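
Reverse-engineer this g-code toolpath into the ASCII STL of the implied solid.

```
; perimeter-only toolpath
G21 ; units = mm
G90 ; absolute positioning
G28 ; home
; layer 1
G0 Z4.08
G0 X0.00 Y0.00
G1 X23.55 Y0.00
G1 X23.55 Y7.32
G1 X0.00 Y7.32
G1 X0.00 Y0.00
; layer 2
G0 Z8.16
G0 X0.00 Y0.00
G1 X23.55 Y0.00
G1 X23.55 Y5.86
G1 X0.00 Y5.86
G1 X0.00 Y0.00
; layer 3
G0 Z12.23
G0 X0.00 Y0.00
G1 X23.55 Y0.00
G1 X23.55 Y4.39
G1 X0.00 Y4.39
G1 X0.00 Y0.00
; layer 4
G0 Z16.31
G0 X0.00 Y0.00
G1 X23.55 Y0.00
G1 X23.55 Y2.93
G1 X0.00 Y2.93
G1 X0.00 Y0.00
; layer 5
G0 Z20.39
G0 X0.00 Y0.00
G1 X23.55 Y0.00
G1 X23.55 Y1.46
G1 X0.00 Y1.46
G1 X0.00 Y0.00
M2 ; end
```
solid part
  facet normal 0.0000 0.0000 -1.0000
    outer loop
      vertex 23.55 8.79 0.00
      vertex 23.55 0.00 0.00
      vertex 0.00 0.00 0.00
    endloop
  endfacet
  facet normal 0.0000 0.0000 -1.0000
    outer loop
      vertex 0.00 8.79 0.00
      vertex 23.55 8.79 0.00
      vertex 0.00 0.00 0.00
    endloop
  endfacet
  facet normal 0.0000 -1.0000 0.0000
    outer loop
      vertex 0.00 0.00 0.00
      vertex 23.55 0.00 0.00
      vertex 23.55 0.00 24.47
    endloop
  endfacet
  facet normal 0.0000 -1.0000 0.0000
    outer loop
      vertex 0.00 0.00 0.00
      vertex 23.55 0.00 24.47
      vertex 0.00 0.00 24.47
    endloop
  endfacet
  facet normal 0.0000 0.9411 0.3381
    outer loop
      vertex 0.00 0.00 24.47
      vertex 23.55 0.00 24.47
      vertex 23.55 8.79 0.00
    endloop
  endfacet
  facet normal 0.0000 0.9411 0.3381
    outer loop
      vertex 0.00 0.00 24.47
      vertex 23.55 8.79 0.00
      vertex 0.00 8.79 0.00
    endloop
  endfacet
  facet normal -1.0000 0.0000 0.0000
    outer loop
      vertex 0.00 0.00 24.47
      vertex 0.00 8.79 0.00
      vertex 0.00 0.00 0.00
    endloop
  endfacet
  facet normal 1.0000 0.0000 0.0000
    outer loop
      vertex 23.55 0.00 0.00
      vertex 23.55 8.79 0.00
      vertex 23.55 0.00 24.47
    endloop
  endfacet
endsolid part

The G0 Z moves step by Δz≈4.08 mm. The G1 loops shrink linearly with z, so the solid tapers from its base footprint up to z≈24.5. Closing with a flat bottom cap and the tapered top and triangulating gives 8 facets — a wedge (ramp): 23.6 × 8.79 mm base, rising to 24.5 mm along the y=0 edge and sloping linearly to z=0 at y=8.79.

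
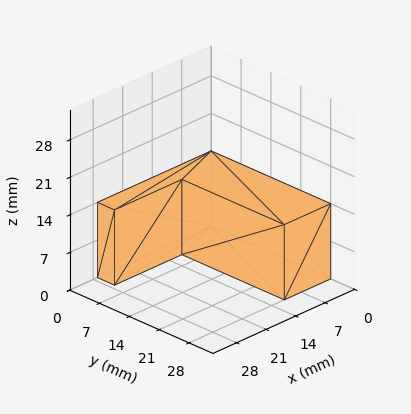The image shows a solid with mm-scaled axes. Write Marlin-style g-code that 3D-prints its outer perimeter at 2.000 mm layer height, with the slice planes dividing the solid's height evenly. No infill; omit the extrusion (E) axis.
Reading the render: the shape is an L-shaped prism: outer 27 × 28 mm, arm thicknesses ≈ 4 mm (horizontal) and 11 mm (vertical), extruded 14 mm in z (dimensions read to the nearest mm from the axis ticks). For the g-code, the solid's height is divided into equal slices at the stated Δz and each level perimeter traced with G1 moves after a G0 lift.

; perimeter-only toolpath
G21 ; units = mm
G90 ; absolute positioning
G28 ; home
; layer 1
G0 Z2.000
G0 X0.000 Y0.000
G1 X27.000 Y0.000
G1 X27.000 Y4.000
G1 X11.000 Y4.000
G1 X11.000 Y28.000
G1 X0.000 Y28.000
G1 X0.000 Y0.000
; layer 2
G0 Z4.000
G0 X0.000 Y0.000
G1 X27.000 Y0.000
G1 X27.000 Y4.000
G1 X11.000 Y4.000
G1 X11.000 Y28.000
G1 X0.000 Y28.000
G1 X0.000 Y0.000
; layer 3
G0 Z6.000
G0 X0.000 Y0.000
G1 X27.000 Y0.000
G1 X27.000 Y4.000
G1 X11.000 Y4.000
G1 X11.000 Y28.000
G1 X0.000 Y28.000
G1 X0.000 Y0.000
; layer 4
G0 Z8.000
G0 X0.000 Y0.000
G1 X27.000 Y0.000
G1 X27.000 Y4.000
G1 X11.000 Y4.000
G1 X11.000 Y28.000
G1 X0.000 Y28.000
G1 X0.000 Y0.000
; layer 5
G0 Z10.000
G0 X0.000 Y0.000
G1 X27.000 Y0.000
G1 X27.000 Y4.000
G1 X11.000 Y4.000
G1 X11.000 Y28.000
G1 X0.000 Y28.000
G1 X0.000 Y0.000
; layer 6
G0 Z12.000
G0 X0.000 Y0.000
G1 X27.000 Y0.000
G1 X27.000 Y4.000
G1 X11.000 Y4.000
G1 X11.000 Y28.000
G1 X0.000 Y28.000
G1 X0.000 Y0.000
; layer 7
G0 Z14.000
G0 X0.000 Y0.000
G1 X27.000 Y0.000
G1 X27.000 Y4.000
G1 X11.000 Y4.000
G1 X11.000 Y28.000
G1 X0.000 Y28.000
G1 X0.000 Y0.000
M2 ; end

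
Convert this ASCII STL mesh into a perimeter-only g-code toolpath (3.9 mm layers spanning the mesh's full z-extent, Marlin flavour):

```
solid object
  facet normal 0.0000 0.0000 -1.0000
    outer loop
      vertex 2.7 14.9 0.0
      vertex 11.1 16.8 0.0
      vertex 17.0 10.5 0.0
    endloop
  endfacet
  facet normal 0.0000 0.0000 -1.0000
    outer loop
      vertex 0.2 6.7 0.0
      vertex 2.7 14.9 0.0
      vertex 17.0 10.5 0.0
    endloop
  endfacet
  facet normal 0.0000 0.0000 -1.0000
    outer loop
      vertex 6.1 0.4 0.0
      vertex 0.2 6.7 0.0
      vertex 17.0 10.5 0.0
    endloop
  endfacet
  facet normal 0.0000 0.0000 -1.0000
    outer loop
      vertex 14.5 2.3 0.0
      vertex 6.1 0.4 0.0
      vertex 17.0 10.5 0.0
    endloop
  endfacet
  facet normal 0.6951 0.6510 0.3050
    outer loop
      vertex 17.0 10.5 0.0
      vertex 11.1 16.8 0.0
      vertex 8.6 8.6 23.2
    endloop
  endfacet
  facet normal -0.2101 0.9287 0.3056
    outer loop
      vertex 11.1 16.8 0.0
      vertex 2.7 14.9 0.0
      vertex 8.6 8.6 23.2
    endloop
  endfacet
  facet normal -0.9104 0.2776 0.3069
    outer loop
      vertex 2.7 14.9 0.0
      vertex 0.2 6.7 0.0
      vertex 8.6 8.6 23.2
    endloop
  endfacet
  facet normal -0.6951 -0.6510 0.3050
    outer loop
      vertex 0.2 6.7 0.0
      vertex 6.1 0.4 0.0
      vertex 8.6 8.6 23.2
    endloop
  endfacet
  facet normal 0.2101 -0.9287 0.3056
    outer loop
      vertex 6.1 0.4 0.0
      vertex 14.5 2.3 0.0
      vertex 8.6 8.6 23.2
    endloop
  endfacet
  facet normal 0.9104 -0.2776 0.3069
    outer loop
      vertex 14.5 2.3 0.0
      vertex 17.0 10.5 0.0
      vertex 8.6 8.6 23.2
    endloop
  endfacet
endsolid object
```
; perimeter-only toolpath
G21 ; units = mm
G90 ; absolute positioning
G28 ; home
; layer 1
G0 Z3.9
G0 X15.6 Y10.2
G1 X10.7 Y15.4
G1 X3.7 Y13.8
G1 X1.6 Y7.0
G1 X6.5 Y1.8
G1 X13.5 Y3.4
G1 X15.6 Y10.2
; layer 2
G0 Z7.7
G0 X14.2 Y9.9
G1 X10.3 Y14.1
G1 X4.7 Y12.8
G1 X3.0 Y7.3
G1 X6.9 Y3.1
G1 X12.5 Y4.4
G1 X14.2 Y9.9
; layer 3
G0 Z11.6
G0 X12.8 Y9.6
G1 X9.8 Y12.7
G1 X5.7 Y11.8
G1 X4.4 Y7.7
G1 X7.3 Y4.5
G1 X11.6 Y5.4
G1 X12.8 Y9.6
; layer 4
G0 Z15.5
G0 X11.4 Y9.2
G1 X9.4 Y11.3
G1 X6.6 Y10.7
G1 X5.8 Y8.0
G1 X7.8 Y5.9
G1 X10.6 Y6.5
G1 X11.4 Y9.2
; layer 5
G0 Z19.3
G0 X10.0 Y8.9
G1 X9.0 Y10.0
G1 X7.6 Y9.7
G1 X7.2 Y8.3
G1 X8.2 Y7.2
G1 X9.6 Y7.5
G1 X10.0 Y8.9
M2 ; end

The solid is a regular 6-sided pyramid, base circumscribed radius ≈ 8.6 mm, apex at z ≈ 23.2 mm. Slicing at Δz = 3.9 mm — 6 equal slices spanning the solid's height, so layer i sits at z = i·h/6 — gives 5 non-empty perimeters. Each is a 6-segment closed polygon; G0 lifts to the layer z and rapids to the start vertex, then G1 traces the edges. The cross-section shrinks linearly with z (the slice at the apex is degenerate and omitted).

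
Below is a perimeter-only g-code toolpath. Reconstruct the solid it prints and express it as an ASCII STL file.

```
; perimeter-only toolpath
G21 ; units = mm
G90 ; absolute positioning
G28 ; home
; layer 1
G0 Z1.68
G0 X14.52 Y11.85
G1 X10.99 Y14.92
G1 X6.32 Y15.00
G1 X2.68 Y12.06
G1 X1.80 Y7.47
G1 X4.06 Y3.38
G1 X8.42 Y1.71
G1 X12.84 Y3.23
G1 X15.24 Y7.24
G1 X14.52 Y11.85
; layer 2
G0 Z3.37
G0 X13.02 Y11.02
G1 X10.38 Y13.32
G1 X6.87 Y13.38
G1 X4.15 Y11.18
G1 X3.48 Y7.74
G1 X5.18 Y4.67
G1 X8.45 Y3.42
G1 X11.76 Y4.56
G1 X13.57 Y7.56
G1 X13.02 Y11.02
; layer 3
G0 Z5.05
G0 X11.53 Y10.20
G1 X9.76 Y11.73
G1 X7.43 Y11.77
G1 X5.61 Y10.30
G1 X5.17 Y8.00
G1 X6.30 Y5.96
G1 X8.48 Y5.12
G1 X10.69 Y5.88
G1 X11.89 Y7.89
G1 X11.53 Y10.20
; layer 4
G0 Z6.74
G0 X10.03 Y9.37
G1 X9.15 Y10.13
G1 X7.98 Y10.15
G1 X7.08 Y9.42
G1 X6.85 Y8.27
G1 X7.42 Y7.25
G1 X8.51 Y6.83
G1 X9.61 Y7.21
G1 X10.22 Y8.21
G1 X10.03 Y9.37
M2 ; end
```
solid part
  facet normal 0.0000 0.0000 -1.0000
    outer loop
      vertex 5.76 16.61 0.00
      vertex 11.60 16.51 0.00
      vertex 16.01 12.68 0.00
    endloop
  endfacet
  facet normal 0.0000 0.0000 -1.0000
    outer loop
      vertex 1.22 12.94 0.00
      vertex 5.76 16.61 0.00
      vertex 16.01 12.68 0.00
    endloop
  endfacet
  facet normal 0.0000 0.0000 -1.0000
    outer loop
      vertex 0.11 7.20 0.00
      vertex 1.22 12.94 0.00
      vertex 16.01 12.68 0.00
    endloop
  endfacet
  facet normal 0.0000 0.0000 -1.0000
    outer loop
      vertex 2.94 2.09 0.00
      vertex 0.11 7.20 0.00
      vertex 16.01 12.68 0.00
    endloop
  endfacet
  facet normal 0.0000 0.0000 -1.0000
    outer loop
      vertex 8.39 0.00 0.00
      vertex 2.94 2.09 0.00
      vertex 16.01 12.68 0.00
    endloop
  endfacet
  facet normal 0.0000 0.0000 -1.0000
    outer loop
      vertex 13.91 1.90 0.00
      vertex 8.39 0.00 0.00
      vertex 16.01 12.68 0.00
    endloop
  endfacet
  facet normal 0.0000 0.0000 -1.0000
    outer loop
      vertex 16.92 6.91 0.00
      vertex 13.91 1.90 0.00
      vertex 16.01 12.68 0.00
    endloop
  endfacet
  facet normal 0.4747 0.5466 0.6899
    outer loop
      vertex 16.01 12.68 0.00
      vertex 11.60 16.51 0.00
      vertex 8.54 8.54 8.42
    endloop
  endfacet
  facet normal 0.0124 0.7239 0.6898
    outer loop
      vertex 11.60 16.51 0.00
      vertex 5.76 16.61 0.00
      vertex 8.54 8.54 8.42
    endloop
  endfacet
  facet normal -0.4551 0.5630 0.6899
    outer loop
      vertex 5.76 16.61 0.00
      vertex 1.22 12.94 0.00
      vertex 8.54 8.54 8.42
    endloop
  endfacet
  facet normal -0.7108 0.1375 0.6898
    outer loop
      vertex 1.22 12.94 0.00
      vertex 0.11 7.20 0.00
      vertex 8.54 8.54 8.42
    endloop
  endfacet
  facet normal -0.6333 -0.3507 0.6899
    outer loop
      vertex 0.11 7.20 0.00
      vertex 2.94 2.09 0.00
      vertex 8.54 8.54 8.42
    endloop
  endfacet
  facet normal -0.2592 -0.6758 0.6900
    outer loop
      vertex 2.94 2.09 0.00
      vertex 8.39 0.00 0.00
      vertex 8.54 8.54 8.42
    endloop
  endfacet
  facet normal 0.2356 -0.6844 0.6900
    outer loop
      vertex 8.39 0.00 0.00
      vertex 13.91 1.90 0.00
      vertex 8.54 8.54 8.42
    endloop
  endfacet
  facet normal 0.6206 -0.3728 0.6898
    outer loop
      vertex 13.91 1.90 0.00
      vertex 16.92 6.91 0.00
      vertex 8.54 8.54 8.42
    endloop
  endfacet
  facet normal 0.7151 0.1128 0.6899
    outer loop
      vertex 16.92 6.91 0.00
      vertex 16.01 12.68 0.00
      vertex 8.54 8.54 8.42
    endloop
  endfacet
endsolid part

The G0 Z moves step by Δz≈1.68 mm. The G1 loops shrink linearly with z, so the solid tapers from its base footprint up to z≈8.42. Closing with a flat bottom cap and the tapered top and triangulating gives 16 facets — a regular 9-sided pyramid, base circumscribed radius ≈ 8.54 mm, apex at z ≈ 8.42 mm.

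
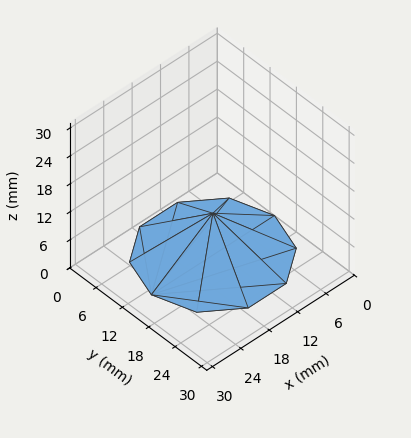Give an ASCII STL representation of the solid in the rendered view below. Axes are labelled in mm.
Reading the render: the shape is a regular 10-sided pyramid, base circumscribed radius ≈ 13 mm, apex at z ≈ 9 mm (dimensions read to the nearest mm from the axis ticks). For the STL, each face is triangulated and given an outward normal.

solid part
  facet normal 0.0000 0.0000 -1.0000
    outer loop
      vertex 17.02 25.36 0.00
      vertex 23.52 20.64 0.00
      vertex 26.00 13.00 0.00
    endloop
  endfacet
  facet normal 0.0000 0.0000 -1.0000
    outer loop
      vertex 8.98 25.36 0.00
      vertex 17.02 25.36 0.00
      vertex 26.00 13.00 0.00
    endloop
  endfacet
  facet normal 0.0000 0.0000 -1.0000
    outer loop
      vertex 2.48 20.64 0.00
      vertex 8.98 25.36 0.00
      vertex 26.00 13.00 0.00
    endloop
  endfacet
  facet normal 0.0000 0.0000 -1.0000
    outer loop
      vertex 0.00 13.00 0.00
      vertex 2.48 20.64 0.00
      vertex 26.00 13.00 0.00
    endloop
  endfacet
  facet normal 0.0000 0.0000 -1.0000
    outer loop
      vertex 2.48 5.36 0.00
      vertex 0.00 13.00 0.00
      vertex 26.00 13.00 0.00
    endloop
  endfacet
  facet normal 0.0000 0.0000 -1.0000
    outer loop
      vertex 8.98 0.64 0.00
      vertex 2.48 5.36 0.00
      vertex 26.00 13.00 0.00
    endloop
  endfacet
  facet normal 0.0000 0.0000 -1.0000
    outer loop
      vertex 17.02 0.64 0.00
      vertex 8.98 0.64 0.00
      vertex 26.00 13.00 0.00
    endloop
  endfacet
  facet normal 0.0000 0.0000 -1.0000
    outer loop
      vertex 23.52 5.36 0.00
      vertex 17.02 0.64 0.00
      vertex 26.00 13.00 0.00
    endloop
  endfacet
  facet normal 0.5597 0.1817 0.8085
    outer loop
      vertex 26.00 13.00 0.00
      vertex 23.52 20.64 0.00
      vertex 13.00 13.00 9.00
    endloop
  endfacet
  facet normal 0.3458 0.4762 0.8085
    outer loop
      vertex 23.52 20.64 0.00
      vertex 17.02 25.36 0.00
      vertex 13.00 13.00 9.00
    endloop
  endfacet
  facet normal 0.0000 0.5886 0.8084
    outer loop
      vertex 17.02 25.36 0.00
      vertex 8.98 25.36 0.00
      vertex 13.00 13.00 9.00
    endloop
  endfacet
  facet normal -0.3458 0.4762 0.8085
    outer loop
      vertex 8.98 25.36 0.00
      vertex 2.48 20.64 0.00
      vertex 13.00 13.00 9.00
    endloop
  endfacet
  facet normal -0.5597 0.1817 0.8085
    outer loop
      vertex 2.48 20.64 0.00
      vertex 0.00 13.00 0.00
      vertex 13.00 13.00 9.00
    endloop
  endfacet
  facet normal -0.5597 -0.1817 0.8085
    outer loop
      vertex 0.00 13.00 0.00
      vertex 2.48 5.36 0.00
      vertex 13.00 13.00 9.00
    endloop
  endfacet
  facet normal -0.3458 -0.4762 0.8085
    outer loop
      vertex 2.48 5.36 0.00
      vertex 8.98 0.64 0.00
      vertex 13.00 13.00 9.00
    endloop
  endfacet
  facet normal 0.0000 -0.5886 0.8084
    outer loop
      vertex 8.98 0.64 0.00
      vertex 17.02 0.64 0.00
      vertex 13.00 13.00 9.00
    endloop
  endfacet
  facet normal 0.3458 -0.4762 0.8085
    outer loop
      vertex 17.02 0.64 0.00
      vertex 23.52 5.36 0.00
      vertex 13.00 13.00 9.00
    endloop
  endfacet
  facet normal 0.5597 -0.1817 0.8085
    outer loop
      vertex 23.52 5.36 0.00
      vertex 26.00 13.00 0.00
      vertex 13.00 13.00 9.00
    endloop
  endfacet
endsolid part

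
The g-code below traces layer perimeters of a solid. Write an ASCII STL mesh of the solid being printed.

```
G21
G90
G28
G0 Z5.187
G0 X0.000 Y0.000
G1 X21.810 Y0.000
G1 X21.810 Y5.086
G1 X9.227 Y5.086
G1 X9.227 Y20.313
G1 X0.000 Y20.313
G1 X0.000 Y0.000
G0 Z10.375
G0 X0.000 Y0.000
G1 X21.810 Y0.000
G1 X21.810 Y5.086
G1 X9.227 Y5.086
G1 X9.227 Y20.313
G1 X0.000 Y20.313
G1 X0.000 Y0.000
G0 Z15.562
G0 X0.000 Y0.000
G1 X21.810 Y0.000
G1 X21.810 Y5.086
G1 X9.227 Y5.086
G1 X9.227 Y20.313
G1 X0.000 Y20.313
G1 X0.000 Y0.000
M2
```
solid part
  facet normal 0.0000 0.0000 -1.0000
    outer loop
      vertex 21.810 5.086 0.000
      vertex 21.810 0.000 0.000
      vertex 0.000 0.000 0.000
    endloop
  endfacet
  facet normal 0.0000 0.0000 -1.0000
    outer loop
      vertex 9.227 5.086 0.000
      vertex 21.810 5.086 0.000
      vertex 0.000 0.000 0.000
    endloop
  endfacet
  facet normal 0.0000 0.0000 -1.0000
    outer loop
      vertex 9.227 20.313 0.000
      vertex 9.227 5.086 0.000
      vertex 0.000 0.000 0.000
    endloop
  endfacet
  facet normal 0.0000 0.0000 -1.0000
    outer loop
      vertex 0.000 20.313 0.000
      vertex 9.227 20.313 0.000
      vertex 0.000 0.000 0.000
    endloop
  endfacet
  facet normal 0.0000 0.0000 1.0000
    outer loop
      vertex 0.000 0.000 15.562
      vertex 21.810 0.000 15.562
      vertex 21.810 5.086 15.562
    endloop
  endfacet
  facet normal 0.0000 0.0000 1.0000
    outer loop
      vertex 0.000 0.000 15.562
      vertex 21.810 5.086 15.562
      vertex 9.227 5.086 15.562
    endloop
  endfacet
  facet normal 0.0000 0.0000 1.0000
    outer loop
      vertex 0.000 0.000 15.562
      vertex 9.227 5.086 15.562
      vertex 9.227 20.313 15.562
    endloop
  endfacet
  facet normal 0.0000 0.0000 1.0000
    outer loop
      vertex 0.000 0.000 15.562
      vertex 9.227 20.313 15.562
      vertex 0.000 20.313 15.562
    endloop
  endfacet
  facet normal 0.0000 -1.0000 0.0000
    outer loop
      vertex 0.000 0.000 0.000
      vertex 21.810 0.000 0.000
      vertex 21.810 0.000 15.562
    endloop
  endfacet
  facet normal 0.0000 -1.0000 0.0000
    outer loop
      vertex 0.000 0.000 0.000
      vertex 21.810 0.000 15.562
      vertex 0.000 0.000 15.562
    endloop
  endfacet
  facet normal 1.0000 0.0000 0.0000
    outer loop
      vertex 21.810 0.000 0.000
      vertex 21.810 5.086 0.000
      vertex 21.810 5.086 15.562
    endloop
  endfacet
  facet normal 1.0000 0.0000 0.0000
    outer loop
      vertex 21.810 0.000 0.000
      vertex 21.810 5.086 15.562
      vertex 21.810 0.000 15.562
    endloop
  endfacet
  facet normal 0.0000 1.0000 0.0000
    outer loop
      vertex 21.810 5.086 0.000
      vertex 9.227 5.086 0.000
      vertex 9.227 5.086 15.562
    endloop
  endfacet
  facet normal 0.0000 1.0000 0.0000
    outer loop
      vertex 21.810 5.086 0.000
      vertex 9.227 5.086 15.562
      vertex 21.810 5.086 15.562
    endloop
  endfacet
  facet normal 1.0000 0.0000 0.0000
    outer loop
      vertex 9.227 5.086 0.000
      vertex 9.227 20.313 0.000
      vertex 9.227 20.313 15.562
    endloop
  endfacet
  facet normal 1.0000 0.0000 0.0000
    outer loop
      vertex 9.227 5.086 0.000
      vertex 9.227 20.313 15.562
      vertex 9.227 5.086 15.562
    endloop
  endfacet
  facet normal 0.0000 1.0000 0.0000
    outer loop
      vertex 9.227 20.313 0.000
      vertex 0.000 20.313 0.000
      vertex 0.000 20.313 15.562
    endloop
  endfacet
  facet normal 0.0000 1.0000 0.0000
    outer loop
      vertex 9.227 20.313 0.000
      vertex 0.000 20.313 15.562
      vertex 9.227 20.313 15.562
    endloop
  endfacet
  facet normal -1.0000 0.0000 0.0000
    outer loop
      vertex 0.000 20.313 0.000
      vertex 0.000 0.000 0.000
      vertex 0.000 0.000 15.562
    endloop
  endfacet
  facet normal -1.0000 0.0000 0.0000
    outer loop
      vertex 0.000 20.313 0.000
      vertex 0.000 0.000 15.562
      vertex 0.000 20.313 15.562
    endloop
  endfacet
endsolid part

The G0 Z moves step by Δz≈5.187 mm. Every layer's G1 loop is the same polygon, so the solid is a straight extrusion of it from z=0 to z≈15.6. Closing with flat bottom and top caps and triangulating gives 20 facets — an L-shaped prism: outer 21.8 × 20.3 mm, arm thicknesses ≈ 5.09 mm (horizontal) and 9.23 mm (vertical), extruded 15.6 mm in z.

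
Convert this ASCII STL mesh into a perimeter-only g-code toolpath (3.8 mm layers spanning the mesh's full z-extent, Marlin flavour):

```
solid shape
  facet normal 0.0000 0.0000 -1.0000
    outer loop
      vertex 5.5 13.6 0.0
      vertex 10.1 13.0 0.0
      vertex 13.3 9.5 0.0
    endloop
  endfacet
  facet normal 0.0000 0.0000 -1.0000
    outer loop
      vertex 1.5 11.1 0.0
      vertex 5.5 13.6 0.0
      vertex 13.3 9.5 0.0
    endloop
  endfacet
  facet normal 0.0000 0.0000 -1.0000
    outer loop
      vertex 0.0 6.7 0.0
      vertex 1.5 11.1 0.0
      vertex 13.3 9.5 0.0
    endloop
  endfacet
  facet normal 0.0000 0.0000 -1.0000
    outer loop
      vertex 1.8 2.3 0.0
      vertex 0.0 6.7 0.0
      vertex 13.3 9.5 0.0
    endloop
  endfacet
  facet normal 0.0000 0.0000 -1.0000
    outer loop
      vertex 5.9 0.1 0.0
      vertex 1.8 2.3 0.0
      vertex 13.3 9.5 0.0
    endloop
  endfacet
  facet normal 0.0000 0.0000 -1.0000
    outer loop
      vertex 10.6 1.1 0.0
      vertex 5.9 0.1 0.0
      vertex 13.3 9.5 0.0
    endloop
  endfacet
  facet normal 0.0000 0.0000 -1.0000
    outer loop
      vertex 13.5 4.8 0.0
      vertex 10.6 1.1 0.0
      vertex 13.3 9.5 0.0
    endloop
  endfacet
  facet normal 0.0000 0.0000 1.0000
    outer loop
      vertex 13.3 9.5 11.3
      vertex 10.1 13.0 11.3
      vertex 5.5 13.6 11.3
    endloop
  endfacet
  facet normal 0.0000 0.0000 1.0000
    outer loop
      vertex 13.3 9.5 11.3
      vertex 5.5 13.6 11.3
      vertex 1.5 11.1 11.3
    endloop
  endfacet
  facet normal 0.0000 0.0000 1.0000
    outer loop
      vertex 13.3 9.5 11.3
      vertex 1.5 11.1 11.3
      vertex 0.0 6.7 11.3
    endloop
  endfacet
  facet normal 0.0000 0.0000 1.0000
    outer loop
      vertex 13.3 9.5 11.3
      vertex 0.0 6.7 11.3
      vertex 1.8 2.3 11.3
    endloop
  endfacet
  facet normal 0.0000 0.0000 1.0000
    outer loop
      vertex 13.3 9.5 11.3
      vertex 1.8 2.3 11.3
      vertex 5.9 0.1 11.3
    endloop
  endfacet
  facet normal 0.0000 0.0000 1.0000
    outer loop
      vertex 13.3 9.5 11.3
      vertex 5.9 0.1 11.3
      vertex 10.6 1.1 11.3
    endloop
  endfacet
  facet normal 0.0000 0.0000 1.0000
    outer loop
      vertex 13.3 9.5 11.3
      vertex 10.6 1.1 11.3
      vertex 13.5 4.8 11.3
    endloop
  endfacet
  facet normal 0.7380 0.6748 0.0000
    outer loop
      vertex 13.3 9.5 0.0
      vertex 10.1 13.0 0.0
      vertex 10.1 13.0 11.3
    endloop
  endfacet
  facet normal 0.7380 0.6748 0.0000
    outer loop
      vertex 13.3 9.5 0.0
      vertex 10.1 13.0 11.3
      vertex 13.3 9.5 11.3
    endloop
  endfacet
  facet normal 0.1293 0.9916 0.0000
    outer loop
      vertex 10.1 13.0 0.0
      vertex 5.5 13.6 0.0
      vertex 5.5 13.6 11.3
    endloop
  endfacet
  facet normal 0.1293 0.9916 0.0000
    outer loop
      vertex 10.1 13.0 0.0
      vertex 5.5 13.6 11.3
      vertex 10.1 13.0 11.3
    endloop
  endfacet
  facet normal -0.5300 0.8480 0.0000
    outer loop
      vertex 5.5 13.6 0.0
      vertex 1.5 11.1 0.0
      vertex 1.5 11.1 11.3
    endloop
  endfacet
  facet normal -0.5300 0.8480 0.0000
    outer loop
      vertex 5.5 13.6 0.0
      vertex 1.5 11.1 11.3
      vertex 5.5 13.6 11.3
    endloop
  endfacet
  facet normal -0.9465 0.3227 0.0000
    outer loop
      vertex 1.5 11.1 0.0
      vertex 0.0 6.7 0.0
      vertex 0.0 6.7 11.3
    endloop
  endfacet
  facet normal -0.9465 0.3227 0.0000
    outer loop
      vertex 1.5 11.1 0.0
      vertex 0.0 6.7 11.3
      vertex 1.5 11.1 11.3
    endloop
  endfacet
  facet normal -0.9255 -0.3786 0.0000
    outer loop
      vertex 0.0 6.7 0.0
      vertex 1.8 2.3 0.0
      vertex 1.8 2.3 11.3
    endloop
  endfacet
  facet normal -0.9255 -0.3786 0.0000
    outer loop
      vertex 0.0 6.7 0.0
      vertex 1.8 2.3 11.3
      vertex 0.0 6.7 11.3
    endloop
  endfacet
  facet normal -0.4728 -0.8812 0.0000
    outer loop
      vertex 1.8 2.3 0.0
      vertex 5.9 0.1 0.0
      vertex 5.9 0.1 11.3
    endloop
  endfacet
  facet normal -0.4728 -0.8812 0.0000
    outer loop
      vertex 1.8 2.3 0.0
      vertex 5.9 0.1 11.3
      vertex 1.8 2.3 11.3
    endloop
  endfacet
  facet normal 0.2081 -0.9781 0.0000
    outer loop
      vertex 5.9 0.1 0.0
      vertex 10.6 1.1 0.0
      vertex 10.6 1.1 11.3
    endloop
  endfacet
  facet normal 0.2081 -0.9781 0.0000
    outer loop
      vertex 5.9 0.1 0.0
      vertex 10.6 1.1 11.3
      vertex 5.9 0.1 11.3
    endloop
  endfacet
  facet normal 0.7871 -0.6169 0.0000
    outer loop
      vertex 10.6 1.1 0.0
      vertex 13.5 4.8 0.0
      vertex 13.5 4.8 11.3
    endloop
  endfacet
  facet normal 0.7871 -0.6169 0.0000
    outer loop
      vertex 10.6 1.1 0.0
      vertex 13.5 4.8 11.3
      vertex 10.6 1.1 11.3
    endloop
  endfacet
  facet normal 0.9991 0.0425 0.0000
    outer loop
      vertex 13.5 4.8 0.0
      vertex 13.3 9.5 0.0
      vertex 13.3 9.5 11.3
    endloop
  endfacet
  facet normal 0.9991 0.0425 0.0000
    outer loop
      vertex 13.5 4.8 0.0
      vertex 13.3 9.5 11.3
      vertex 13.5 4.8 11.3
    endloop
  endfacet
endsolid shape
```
; perimeter-only toolpath
G21 ; units = mm
G90 ; absolute positioning
G28 ; home
; layer 1
G0 Z3.8
G0 X13.3 Y9.5
G1 X10.1 Y13.0
G1 X5.5 Y13.6
G1 X1.5 Y11.1
G1 X0.0 Y6.7
G1 X1.8 Y2.3
G1 X5.9 Y0.1
G1 X10.6 Y1.1
G1 X13.5 Y4.8
G1 X13.3 Y9.5
; layer 2
G0 Z7.5
G0 X13.3 Y9.5
G1 X10.1 Y13.0
G1 X5.5 Y13.6
G1 X1.5 Y11.1
G1 X0.0 Y6.7
G1 X1.8 Y2.3
G1 X5.9 Y0.1
G1 X10.6 Y1.1
G1 X13.5 Y4.8
G1 X13.3 Y9.5
; layer 3
G0 Z11.3
G0 X13.3 Y9.5
G1 X10.1 Y13.0
G1 X5.5 Y13.6
G1 X1.5 Y11.1
G1 X0.0 Y6.7
G1 X1.8 Y2.3
G1 X5.9 Y0.1
G1 X10.6 Y1.1
G1 X13.5 Y4.8
G1 X13.3 Y9.5
M2 ; end

The solid is a regular 9-sided prism (a cylinder approximated with 9 flat sides), circumscribed radius ≈ 6.9 mm, height ≈ 11.3 mm. Slicing at Δz = 3.8 mm — 3 equal slices spanning the solid's height, so layer i sits at z = i·h/3 — gives 3 non-empty perimeters. Each is a 9-segment closed polygon; G0 lifts to the layer z and rapids to the start vertex, then G1 traces the edges.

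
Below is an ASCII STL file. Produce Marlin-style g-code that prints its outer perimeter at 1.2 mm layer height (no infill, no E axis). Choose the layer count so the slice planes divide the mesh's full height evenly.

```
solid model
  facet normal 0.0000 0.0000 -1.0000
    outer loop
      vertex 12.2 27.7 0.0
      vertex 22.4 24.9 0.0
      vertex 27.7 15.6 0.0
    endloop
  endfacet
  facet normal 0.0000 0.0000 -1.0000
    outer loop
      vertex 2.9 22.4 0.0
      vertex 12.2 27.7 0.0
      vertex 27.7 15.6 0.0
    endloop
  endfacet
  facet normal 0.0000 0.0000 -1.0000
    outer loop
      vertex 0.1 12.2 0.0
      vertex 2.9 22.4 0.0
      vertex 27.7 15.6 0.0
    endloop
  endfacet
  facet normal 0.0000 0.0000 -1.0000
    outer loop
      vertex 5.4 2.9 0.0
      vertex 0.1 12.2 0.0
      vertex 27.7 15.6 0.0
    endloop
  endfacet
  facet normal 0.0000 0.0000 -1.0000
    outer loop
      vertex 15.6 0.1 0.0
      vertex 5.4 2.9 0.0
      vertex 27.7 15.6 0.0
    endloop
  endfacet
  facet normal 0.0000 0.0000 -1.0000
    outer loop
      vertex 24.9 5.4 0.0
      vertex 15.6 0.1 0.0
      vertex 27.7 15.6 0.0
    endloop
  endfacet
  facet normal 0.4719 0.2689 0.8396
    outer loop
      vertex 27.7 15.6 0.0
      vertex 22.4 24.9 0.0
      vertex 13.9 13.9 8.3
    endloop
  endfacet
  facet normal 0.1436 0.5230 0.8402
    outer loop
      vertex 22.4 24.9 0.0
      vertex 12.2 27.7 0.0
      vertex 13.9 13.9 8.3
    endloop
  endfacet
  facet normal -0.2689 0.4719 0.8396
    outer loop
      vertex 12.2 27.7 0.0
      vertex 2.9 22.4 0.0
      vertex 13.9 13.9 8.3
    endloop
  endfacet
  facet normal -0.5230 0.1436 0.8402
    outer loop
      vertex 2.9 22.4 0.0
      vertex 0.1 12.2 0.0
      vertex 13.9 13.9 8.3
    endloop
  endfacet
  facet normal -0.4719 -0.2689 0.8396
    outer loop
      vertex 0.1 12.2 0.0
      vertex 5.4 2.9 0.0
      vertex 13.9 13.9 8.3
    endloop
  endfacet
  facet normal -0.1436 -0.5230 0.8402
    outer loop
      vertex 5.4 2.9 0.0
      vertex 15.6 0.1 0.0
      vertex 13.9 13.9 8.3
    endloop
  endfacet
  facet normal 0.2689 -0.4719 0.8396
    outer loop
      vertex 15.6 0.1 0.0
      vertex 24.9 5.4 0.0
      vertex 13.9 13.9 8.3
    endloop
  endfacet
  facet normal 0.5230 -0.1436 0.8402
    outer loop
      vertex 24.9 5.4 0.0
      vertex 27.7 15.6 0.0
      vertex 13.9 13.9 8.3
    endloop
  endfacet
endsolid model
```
; perimeter-only toolpath
G21 ; units = mm
G90 ; absolute positioning
G28 ; home
; layer 1
G0 Z1.2
G0 X25.7 Y15.4
G1 X21.2 Y23.3
G1 X12.4 Y25.7
G1 X4.5 Y21.2
G1 X2.1 Y12.4
G1 X6.6 Y4.5
G1 X15.4 Y2.1
G1 X23.3 Y6.6
G1 X25.7 Y15.4
; layer 2
G0 Z2.4
G0 X23.8 Y15.1
G1 X20.0 Y21.8
G1 X12.7 Y23.8
G1 X6.0 Y20.0
G1 X4.0 Y12.7
G1 X7.8 Y6.0
G1 X15.1 Y4.0
G1 X21.8 Y7.8
G1 X23.8 Y15.1
; layer 3
G0 Z3.6
G0 X21.8 Y14.9
G1 X18.8 Y20.2
G1 X12.9 Y21.8
G1 X7.6 Y18.8
G1 X6.0 Y12.9
G1 X9.0 Y7.6
G1 X14.9 Y6.0
G1 X20.2 Y9.0
G1 X21.8 Y14.9
; layer 4
G0 Z4.7
G0 X19.8 Y14.6
G1 X17.5 Y18.6
G1 X13.2 Y19.8
G1 X9.2 Y17.5
G1 X8.0 Y13.2
G1 X10.3 Y9.2
G1 X14.6 Y8.0
G1 X18.6 Y10.3
G1 X19.8 Y14.6
; layer 5
G0 Z5.9
G0 X17.8 Y14.4
G1 X16.3 Y17.0
G1 X13.4 Y17.8
G1 X10.8 Y16.3
G1 X10.0 Y13.4
G1 X11.5 Y10.8
G1 X14.4 Y10.0
G1 X17.0 Y11.5
G1 X17.8 Y14.4
; layer 6
G0 Z7.1
G0 X15.9 Y14.1
G1 X15.1 Y15.5
G1 X13.7 Y15.9
G1 X12.3 Y15.1
G1 X11.9 Y13.7
G1 X12.7 Y12.3
G1 X14.1 Y11.9
G1 X15.5 Y12.7
G1 X15.9 Y14.1
M2 ; end

The solid is a regular 8-sided pyramid, base circumscribed radius ≈ 13.9 mm, apex at z ≈ 8.3 mm. Slicing at Δz = 1.2 mm — 7 equal slices spanning the solid's height, so layer i sits at z = i·h/7 — gives 6 non-empty perimeters. Each is a 8-segment closed polygon; G0 lifts to the layer z and rapids to the start vertex, then G1 traces the edges. The cross-section shrinks linearly with z (the slice at the apex is degenerate and omitted).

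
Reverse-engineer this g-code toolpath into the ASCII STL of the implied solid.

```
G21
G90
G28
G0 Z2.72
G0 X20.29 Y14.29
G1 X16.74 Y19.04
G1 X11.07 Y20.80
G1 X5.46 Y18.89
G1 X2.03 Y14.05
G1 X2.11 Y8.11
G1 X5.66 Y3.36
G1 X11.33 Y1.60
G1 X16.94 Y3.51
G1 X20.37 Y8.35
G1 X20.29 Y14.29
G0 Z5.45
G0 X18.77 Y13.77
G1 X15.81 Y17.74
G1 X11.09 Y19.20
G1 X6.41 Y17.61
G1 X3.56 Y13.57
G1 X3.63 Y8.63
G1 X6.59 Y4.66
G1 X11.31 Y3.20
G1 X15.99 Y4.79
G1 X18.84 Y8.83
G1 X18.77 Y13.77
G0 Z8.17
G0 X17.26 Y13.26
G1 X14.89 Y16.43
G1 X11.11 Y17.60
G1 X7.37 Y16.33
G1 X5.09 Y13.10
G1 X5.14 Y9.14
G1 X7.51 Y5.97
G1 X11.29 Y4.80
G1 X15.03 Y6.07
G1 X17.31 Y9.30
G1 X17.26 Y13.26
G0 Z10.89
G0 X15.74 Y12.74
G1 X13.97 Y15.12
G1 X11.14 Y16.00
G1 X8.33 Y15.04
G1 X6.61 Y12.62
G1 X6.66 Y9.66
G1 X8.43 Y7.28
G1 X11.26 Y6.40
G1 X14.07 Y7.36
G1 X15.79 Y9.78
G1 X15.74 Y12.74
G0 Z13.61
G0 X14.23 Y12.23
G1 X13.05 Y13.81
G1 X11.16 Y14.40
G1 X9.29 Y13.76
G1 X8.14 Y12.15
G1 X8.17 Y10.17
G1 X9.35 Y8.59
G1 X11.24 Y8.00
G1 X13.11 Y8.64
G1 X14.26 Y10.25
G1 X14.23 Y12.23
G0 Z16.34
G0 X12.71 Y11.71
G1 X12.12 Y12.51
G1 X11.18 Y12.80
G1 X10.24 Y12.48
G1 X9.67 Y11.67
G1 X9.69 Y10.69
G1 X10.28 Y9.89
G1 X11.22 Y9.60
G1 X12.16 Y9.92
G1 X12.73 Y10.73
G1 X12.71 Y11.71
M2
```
solid part
  facet normal 0.0000 0.0000 -1.0000
    outer loop
      vertex 11.05 22.40 0.00
      vertex 17.66 20.35 0.00
      vertex 21.80 14.80 0.00
    endloop
  endfacet
  facet normal 0.0000 0.0000 -1.0000
    outer loop
      vertex 4.50 20.17 0.00
      vertex 11.05 22.40 0.00
      vertex 21.80 14.80 0.00
    endloop
  endfacet
  facet normal 0.0000 0.0000 -1.0000
    outer loop
      vertex 0.50 14.52 0.00
      vertex 4.50 20.17 0.00
      vertex 21.80 14.80 0.00
    endloop
  endfacet
  facet normal 0.0000 0.0000 -1.0000
    outer loop
      vertex 0.60 7.60 0.00
      vertex 0.50 14.52 0.00
      vertex 21.80 14.80 0.00
    endloop
  endfacet
  facet normal 0.0000 0.0000 -1.0000
    outer loop
      vertex 4.74 2.05 0.00
      vertex 0.60 7.60 0.00
      vertex 21.80 14.80 0.00
    endloop
  endfacet
  facet normal 0.0000 0.0000 -1.0000
    outer loop
      vertex 11.35 0.00 0.00
      vertex 4.74 2.05 0.00
      vertex 21.80 14.80 0.00
    endloop
  endfacet
  facet normal 0.0000 0.0000 -1.0000
    outer loop
      vertex 17.90 2.23 0.00
      vertex 11.35 0.00 0.00
      vertex 21.80 14.80 0.00
    endloop
  endfacet
  facet normal 0.0000 0.0000 -1.0000
    outer loop
      vertex 21.90 7.88 0.00
      vertex 17.90 2.23 0.00
      vertex 21.80 14.80 0.00
    endloop
  endfacet
  facet normal 0.6997 0.5220 0.4877
    outer loop
      vertex 21.80 14.80 0.00
      vertex 17.66 20.35 0.00
      vertex 11.20 11.20 19.06
    endloop
  endfacet
  facet normal 0.2586 0.8337 0.4879
    outer loop
      vertex 17.66 20.35 0.00
      vertex 11.05 22.40 0.00
      vertex 11.20 11.20 19.06
    endloop
  endfacet
  facet normal -0.2813 0.8264 0.4878
    outer loop
      vertex 11.05 22.40 0.00
      vertex 4.50 20.17 0.00
      vertex 11.20 11.20 19.06
    endloop
  endfacet
  facet normal -0.7125 0.5044 0.4878
    outer loop
      vertex 4.50 20.17 0.00
      vertex 0.50 14.52 0.00
      vertex 11.20 11.20 19.06
    endloop
  endfacet
  facet normal -0.8729 -0.0126 0.4878
    outer loop
      vertex 0.50 14.52 0.00
      vertex 0.60 7.60 0.00
      vertex 11.20 11.20 19.06
    endloop
  endfacet
  facet normal -0.6997 -0.5220 0.4877
    outer loop
      vertex 0.60 7.60 0.00
      vertex 4.74 2.05 0.00
      vertex 11.20 11.20 19.06
    endloop
  endfacet
  facet normal -0.2586 -0.8337 0.4879
    outer loop
      vertex 4.74 2.05 0.00
      vertex 11.35 0.00 0.00
      vertex 11.20 11.20 19.06
    endloop
  endfacet
  facet normal 0.2813 -0.8264 0.4878
    outer loop
      vertex 11.35 0.00 0.00
      vertex 17.90 2.23 0.00
      vertex 11.20 11.20 19.06
    endloop
  endfacet
  facet normal 0.7125 -0.5044 0.4878
    outer loop
      vertex 17.90 2.23 0.00
      vertex 21.90 7.88 0.00
      vertex 11.20 11.20 19.06
    endloop
  endfacet
  facet normal 0.8729 0.0126 0.4878
    outer loop
      vertex 21.90 7.88 0.00
      vertex 21.80 14.80 0.00
      vertex 11.20 11.20 19.06
    endloop
  endfacet
endsolid part

The G0 Z moves step by Δz≈2.72 mm. The G1 loops shrink linearly with z, so the solid tapers from its base footprint up to z≈19.1. Closing with a flat bottom cap and the tapered top and triangulating gives 18 facets — a regular 10-sided pyramid, base circumscribed radius ≈ 11.2 mm, apex at z ≈ 19.1 mm.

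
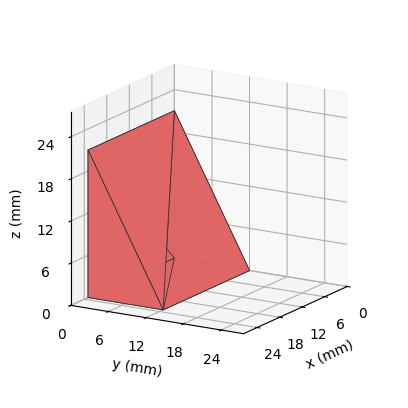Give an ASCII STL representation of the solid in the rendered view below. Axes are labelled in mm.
Reading the render: the shape is a wedge (ramp): 23 × 12 mm base, rising to 21 mm along the y=0 edge and sloping linearly to z=0 at y=12 (dimensions read to the nearest mm from the axis ticks). For the STL, each face is triangulated and given an outward normal.

solid part
  facet normal 0.0000 0.0000 -1.0000
    outer loop
      vertex 23.00 12.00 0.00
      vertex 23.00 0.00 0.00
      vertex 0.00 0.00 0.00
    endloop
  endfacet
  facet normal 0.0000 0.0000 -1.0000
    outer loop
      vertex 0.00 12.00 0.00
      vertex 23.00 12.00 0.00
      vertex 0.00 0.00 0.00
    endloop
  endfacet
  facet normal 0.0000 -1.0000 0.0000
    outer loop
      vertex 0.00 0.00 0.00
      vertex 23.00 0.00 0.00
      vertex 23.00 0.00 21.00
    endloop
  endfacet
  facet normal 0.0000 -1.0000 0.0000
    outer loop
      vertex 0.00 0.00 0.00
      vertex 23.00 0.00 21.00
      vertex 0.00 0.00 21.00
    endloop
  endfacet
  facet normal 0.0000 0.8682 0.4961
    outer loop
      vertex 0.00 0.00 21.00
      vertex 23.00 0.00 21.00
      vertex 23.00 12.00 0.00
    endloop
  endfacet
  facet normal 0.0000 0.8682 0.4961
    outer loop
      vertex 0.00 0.00 21.00
      vertex 23.00 12.00 0.00
      vertex 0.00 12.00 0.00
    endloop
  endfacet
  facet normal -1.0000 0.0000 0.0000
    outer loop
      vertex 0.00 0.00 21.00
      vertex 0.00 12.00 0.00
      vertex 0.00 0.00 0.00
    endloop
  endfacet
  facet normal 1.0000 0.0000 0.0000
    outer loop
      vertex 23.00 0.00 0.00
      vertex 23.00 12.00 0.00
      vertex 23.00 0.00 21.00
    endloop
  endfacet
endsolid part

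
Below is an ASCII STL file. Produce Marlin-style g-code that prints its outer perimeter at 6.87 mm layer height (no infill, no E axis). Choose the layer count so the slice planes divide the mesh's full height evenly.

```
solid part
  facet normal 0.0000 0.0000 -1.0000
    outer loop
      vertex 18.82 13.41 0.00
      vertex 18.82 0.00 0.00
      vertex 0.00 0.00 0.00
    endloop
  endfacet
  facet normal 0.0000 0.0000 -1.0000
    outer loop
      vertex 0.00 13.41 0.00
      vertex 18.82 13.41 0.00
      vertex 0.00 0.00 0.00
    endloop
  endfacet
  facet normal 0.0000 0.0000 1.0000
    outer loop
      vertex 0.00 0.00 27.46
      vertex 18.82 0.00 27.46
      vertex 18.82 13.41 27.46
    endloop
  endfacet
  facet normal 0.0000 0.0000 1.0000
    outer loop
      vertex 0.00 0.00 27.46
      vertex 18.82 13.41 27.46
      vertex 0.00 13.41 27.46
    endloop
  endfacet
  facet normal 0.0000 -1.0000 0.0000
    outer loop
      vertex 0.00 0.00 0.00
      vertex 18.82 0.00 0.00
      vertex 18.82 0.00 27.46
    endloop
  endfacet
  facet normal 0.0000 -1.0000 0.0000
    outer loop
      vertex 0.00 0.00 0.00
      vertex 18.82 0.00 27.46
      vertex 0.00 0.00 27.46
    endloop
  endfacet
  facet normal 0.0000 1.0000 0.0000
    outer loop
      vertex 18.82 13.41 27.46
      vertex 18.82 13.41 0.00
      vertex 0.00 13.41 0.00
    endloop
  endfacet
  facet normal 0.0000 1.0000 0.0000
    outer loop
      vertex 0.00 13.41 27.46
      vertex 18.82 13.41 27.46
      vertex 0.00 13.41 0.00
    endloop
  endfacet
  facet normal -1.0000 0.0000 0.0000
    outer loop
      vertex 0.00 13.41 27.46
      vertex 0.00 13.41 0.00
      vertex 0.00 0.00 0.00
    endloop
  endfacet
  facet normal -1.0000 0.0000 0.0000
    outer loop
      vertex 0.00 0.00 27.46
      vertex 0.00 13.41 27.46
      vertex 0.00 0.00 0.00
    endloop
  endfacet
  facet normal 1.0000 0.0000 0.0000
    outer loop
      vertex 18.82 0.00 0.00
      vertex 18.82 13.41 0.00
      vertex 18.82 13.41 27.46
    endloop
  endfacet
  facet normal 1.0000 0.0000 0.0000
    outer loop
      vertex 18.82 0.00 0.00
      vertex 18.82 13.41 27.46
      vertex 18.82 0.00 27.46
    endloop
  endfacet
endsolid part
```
; perimeter-only toolpath
G21 ; units = mm
G90 ; absolute positioning
G28 ; home
; layer 1
G0 Z6.87
G0 X0.00 Y0.00
G1 X18.82 Y0.00
G1 X18.82 Y13.41
G1 X0.00 Y13.41
G1 X0.00 Y0.00
; layer 2
G0 Z13.73
G0 X0.00 Y0.00
G1 X18.82 Y0.00
G1 X18.82 Y13.41
G1 X0.00 Y13.41
G1 X0.00 Y0.00
; layer 3
G0 Z20.59
G0 X0.00 Y0.00
G1 X18.82 Y0.00
G1 X18.82 Y13.41
G1 X0.00 Y13.41
G1 X0.00 Y0.00
; layer 4
G0 Z27.46
G0 X0.00 Y0.00
G1 X18.82 Y0.00
G1 X18.82 Y13.41
G1 X0.00 Y13.41
G1 X0.00 Y0.00
M2 ; end

The solid is a rectangular box, roughly 18.8 × 13.4 mm footprint and 27.5 mm tall. Slicing at Δz = 6.87 mm — 4 equal slices spanning the solid's height, so layer i sits at z = i·h/4 — gives 4 non-empty perimeters. Each is a 4-segment closed polygon; G0 lifts to the layer z and rapids to the start vertex, then G1 traces the edges.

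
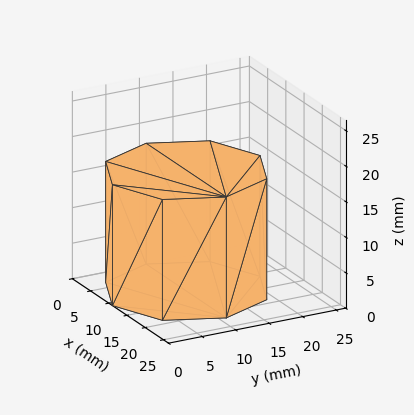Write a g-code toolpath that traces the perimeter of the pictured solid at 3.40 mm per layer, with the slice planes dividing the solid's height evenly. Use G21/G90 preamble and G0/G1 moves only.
Reading the render: the shape is a regular 8-sided prism (a cylinder approximated with 8 flat sides), circumscribed radius ≈ 11 mm, height ≈ 17 mm (dimensions read to the nearest mm from the axis ticks). For the g-code, the solid's height is divided into equal slices at the stated Δz and each level perimeter traced with G1 moves after a G0 lift.

; perimeter-only toolpath
G21 ; units = mm
G90 ; absolute positioning
G28 ; home
; layer 1
G0 Z3.40
G0 X22.00 Y11.00
G1 X18.78 Y18.78
G1 X11.00 Y22.00
G1 X3.22 Y18.78
G1 X0.00 Y11.00
G1 X3.22 Y3.22
G1 X11.00 Y0.00
G1 X18.78 Y3.22
G1 X22.00 Y11.00
; layer 2
G0 Z6.80
G0 X22.00 Y11.00
G1 X18.78 Y18.78
G1 X11.00 Y22.00
G1 X3.22 Y18.78
G1 X0.00 Y11.00
G1 X3.22 Y3.22
G1 X11.00 Y0.00
G1 X18.78 Y3.22
G1 X22.00 Y11.00
; layer 3
G0 Z10.20
G0 X22.00 Y11.00
G1 X18.78 Y18.78
G1 X11.00 Y22.00
G1 X3.22 Y18.78
G1 X0.00 Y11.00
G1 X3.22 Y3.22
G1 X11.00 Y0.00
G1 X18.78 Y3.22
G1 X22.00 Y11.00
; layer 4
G0 Z13.60
G0 X22.00 Y11.00
G1 X18.78 Y18.78
G1 X11.00 Y22.00
G1 X3.22 Y18.78
G1 X0.00 Y11.00
G1 X3.22 Y3.22
G1 X11.00 Y0.00
G1 X18.78 Y3.22
G1 X22.00 Y11.00
; layer 5
G0 Z17.00
G0 X22.00 Y11.00
G1 X18.78 Y18.78
G1 X11.00 Y22.00
G1 X3.22 Y18.78
G1 X0.00 Y11.00
G1 X3.22 Y3.22
G1 X11.00 Y0.00
G1 X18.78 Y3.22
G1 X22.00 Y11.00
M2 ; end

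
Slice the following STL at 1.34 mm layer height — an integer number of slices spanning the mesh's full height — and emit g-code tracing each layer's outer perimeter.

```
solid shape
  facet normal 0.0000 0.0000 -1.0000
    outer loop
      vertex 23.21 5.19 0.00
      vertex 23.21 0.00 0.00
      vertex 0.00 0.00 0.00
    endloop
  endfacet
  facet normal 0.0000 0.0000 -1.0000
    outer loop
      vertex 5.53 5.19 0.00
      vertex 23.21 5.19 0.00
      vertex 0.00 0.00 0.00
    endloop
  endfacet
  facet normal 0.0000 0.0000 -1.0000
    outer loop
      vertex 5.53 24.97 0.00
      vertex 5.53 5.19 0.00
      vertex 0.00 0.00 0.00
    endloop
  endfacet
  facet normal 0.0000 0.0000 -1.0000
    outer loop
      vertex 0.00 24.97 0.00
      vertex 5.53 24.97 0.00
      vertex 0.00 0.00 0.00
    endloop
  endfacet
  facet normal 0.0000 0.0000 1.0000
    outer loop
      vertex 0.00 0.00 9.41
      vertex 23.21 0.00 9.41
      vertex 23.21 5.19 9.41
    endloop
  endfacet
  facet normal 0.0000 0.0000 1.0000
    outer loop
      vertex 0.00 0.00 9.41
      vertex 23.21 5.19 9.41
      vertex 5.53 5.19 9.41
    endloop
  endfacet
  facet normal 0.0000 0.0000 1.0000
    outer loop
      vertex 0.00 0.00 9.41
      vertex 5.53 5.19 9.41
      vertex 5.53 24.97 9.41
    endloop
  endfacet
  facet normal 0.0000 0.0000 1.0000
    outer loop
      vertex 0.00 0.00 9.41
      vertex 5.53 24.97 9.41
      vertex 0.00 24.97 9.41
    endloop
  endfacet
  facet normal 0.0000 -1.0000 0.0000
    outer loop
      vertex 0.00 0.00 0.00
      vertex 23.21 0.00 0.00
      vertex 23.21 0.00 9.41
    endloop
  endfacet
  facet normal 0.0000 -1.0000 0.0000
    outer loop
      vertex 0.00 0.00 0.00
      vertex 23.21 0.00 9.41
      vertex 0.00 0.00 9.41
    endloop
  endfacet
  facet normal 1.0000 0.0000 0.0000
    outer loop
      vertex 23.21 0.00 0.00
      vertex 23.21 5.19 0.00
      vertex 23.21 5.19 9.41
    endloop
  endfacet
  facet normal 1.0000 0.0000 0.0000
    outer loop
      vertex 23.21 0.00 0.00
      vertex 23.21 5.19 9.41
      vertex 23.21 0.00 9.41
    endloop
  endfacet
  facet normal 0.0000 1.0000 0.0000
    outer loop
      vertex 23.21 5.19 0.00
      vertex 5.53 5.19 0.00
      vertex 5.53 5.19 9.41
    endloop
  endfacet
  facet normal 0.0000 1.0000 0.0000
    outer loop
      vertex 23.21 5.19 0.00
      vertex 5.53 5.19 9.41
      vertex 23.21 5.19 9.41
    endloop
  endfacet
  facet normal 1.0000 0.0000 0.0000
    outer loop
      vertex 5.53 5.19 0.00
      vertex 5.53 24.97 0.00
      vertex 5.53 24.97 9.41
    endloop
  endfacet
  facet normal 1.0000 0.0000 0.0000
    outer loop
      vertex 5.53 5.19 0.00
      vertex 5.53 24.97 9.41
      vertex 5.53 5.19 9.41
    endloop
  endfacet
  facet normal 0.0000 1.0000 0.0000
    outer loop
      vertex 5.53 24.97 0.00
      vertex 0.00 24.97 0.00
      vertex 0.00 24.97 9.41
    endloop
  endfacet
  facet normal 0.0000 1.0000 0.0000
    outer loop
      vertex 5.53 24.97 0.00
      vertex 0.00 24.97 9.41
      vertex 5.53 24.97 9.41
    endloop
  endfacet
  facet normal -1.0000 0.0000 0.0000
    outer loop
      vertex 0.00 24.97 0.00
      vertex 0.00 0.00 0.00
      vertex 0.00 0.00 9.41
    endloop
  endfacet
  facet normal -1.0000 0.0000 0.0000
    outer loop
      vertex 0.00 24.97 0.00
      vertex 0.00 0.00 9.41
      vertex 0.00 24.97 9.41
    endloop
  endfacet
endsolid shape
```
; perimeter-only toolpath
G21 ; units = mm
G90 ; absolute positioning
G28 ; home
; layer 1
G0 Z1.34
G0 X0.00 Y0.00
G1 X23.21 Y0.00
G1 X23.21 Y5.19
G1 X5.53 Y5.19
G1 X5.53 Y24.97
G1 X0.00 Y24.97
G1 X0.00 Y0.00
; layer 2
G0 Z2.69
G0 X0.00 Y0.00
G1 X23.21 Y0.00
G1 X23.21 Y5.19
G1 X5.53 Y5.19
G1 X5.53 Y24.97
G1 X0.00 Y24.97
G1 X0.00 Y0.00
; layer 3
G0 Z4.03
G0 X0.00 Y0.00
G1 X23.21 Y0.00
G1 X23.21 Y5.19
G1 X5.53 Y5.19
G1 X5.53 Y24.97
G1 X0.00 Y24.97
G1 X0.00 Y0.00
; layer 4
G0 Z5.38
G0 X0.00 Y0.00
G1 X23.21 Y0.00
G1 X23.21 Y5.19
G1 X5.53 Y5.19
G1 X5.53 Y24.97
G1 X0.00 Y24.97
G1 X0.00 Y0.00
; layer 5
G0 Z6.72
G0 X0.00 Y0.00
G1 X23.21 Y0.00
G1 X23.21 Y5.19
G1 X5.53 Y5.19
G1 X5.53 Y24.97
G1 X0.00 Y24.97
G1 X0.00 Y0.00
; layer 6
G0 Z8.07
G0 X0.00 Y0.00
G1 X23.21 Y0.00
G1 X23.21 Y5.19
G1 X5.53 Y5.19
G1 X5.53 Y24.97
G1 X0.00 Y24.97
G1 X0.00 Y0.00
; layer 7
G0 Z9.41
G0 X0.00 Y0.00
G1 X23.21 Y0.00
G1 X23.21 Y5.19
G1 X5.53 Y5.19
G1 X5.53 Y24.97
G1 X0.00 Y24.97
G1 X0.00 Y0.00
M2 ; end

The solid is an L-shaped prism: outer 23.2 × 25 mm, arm thicknesses ≈ 5.19 mm (horizontal) and 5.53 mm (vertical), extruded 9.41 mm in z. Slicing at Δz = 1.34 mm — 7 equal slices spanning the solid's height, so layer i sits at z = i·h/7 — gives 7 non-empty perimeters. Each is a 6-segment closed polygon; G0 lifts to the layer z and rapids to the start vertex, then G1 traces the edges.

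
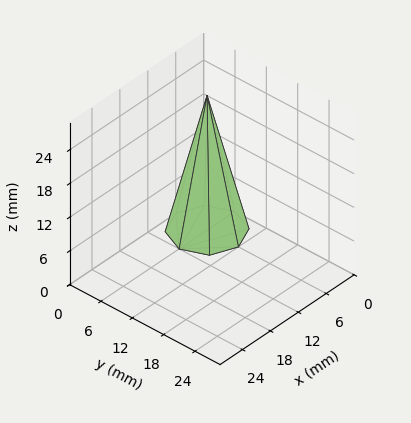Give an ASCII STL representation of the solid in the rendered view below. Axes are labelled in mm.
Reading the render: the shape is a regular 8-sided pyramid, base circumscribed radius ≈ 6 mm, apex at z ≈ 24 mm (dimensions read to the nearest mm from the axis ticks). For the STL, each face is triangulated and given an outward normal.

solid part
  facet normal 0.0000 0.0000 -1.0000
    outer loop
      vertex 6.000 12.000 0.000
      vertex 10.243 10.243 0.000
      vertex 12.000 6.000 0.000
    endloop
  endfacet
  facet normal 0.0000 0.0000 -1.0000
    outer loop
      vertex 1.757 10.243 0.000
      vertex 6.000 12.000 0.000
      vertex 12.000 6.000 0.000
    endloop
  endfacet
  facet normal 0.0000 0.0000 -1.0000
    outer loop
      vertex 0.000 6.000 0.000
      vertex 1.757 10.243 0.000
      vertex 12.000 6.000 0.000
    endloop
  endfacet
  facet normal 0.0000 0.0000 -1.0000
    outer loop
      vertex 1.757 1.757 0.000
      vertex 0.000 6.000 0.000
      vertex 12.000 6.000 0.000
    endloop
  endfacet
  facet normal 0.0000 0.0000 -1.0000
    outer loop
      vertex 6.000 0.000 0.000
      vertex 1.757 1.757 0.000
      vertex 12.000 6.000 0.000
    endloop
  endfacet
  facet normal 0.0000 0.0000 -1.0000
    outer loop
      vertex 10.243 1.757 0.000
      vertex 6.000 0.000 0.000
      vertex 12.000 6.000 0.000
    endloop
  endfacet
  facet normal 0.9002 0.3728 0.2251
    outer loop
      vertex 12.000 6.000 0.000
      vertex 10.243 10.243 0.000
      vertex 6.000 6.000 24.000
    endloop
  endfacet
  facet normal 0.3728 0.9002 0.2251
    outer loop
      vertex 10.243 10.243 0.000
      vertex 6.000 12.000 0.000
      vertex 6.000 6.000 24.000
    endloop
  endfacet
  facet normal -0.3728 0.9002 0.2251
    outer loop
      vertex 6.000 12.000 0.000
      vertex 1.757 10.243 0.000
      vertex 6.000 6.000 24.000
    endloop
  endfacet
  facet normal -0.9002 0.3728 0.2251
    outer loop
      vertex 1.757 10.243 0.000
      vertex 0.000 6.000 0.000
      vertex 6.000 6.000 24.000
    endloop
  endfacet
  facet normal -0.9002 -0.3728 0.2251
    outer loop
      vertex 0.000 6.000 0.000
      vertex 1.757 1.757 0.000
      vertex 6.000 6.000 24.000
    endloop
  endfacet
  facet normal -0.3728 -0.9002 0.2251
    outer loop
      vertex 1.757 1.757 0.000
      vertex 6.000 0.000 0.000
      vertex 6.000 6.000 24.000
    endloop
  endfacet
  facet normal 0.3728 -0.9002 0.2251
    outer loop
      vertex 6.000 0.000 0.000
      vertex 10.243 1.757 0.000
      vertex 6.000 6.000 24.000
    endloop
  endfacet
  facet normal 0.9002 -0.3728 0.2251
    outer loop
      vertex 10.243 1.757 0.000
      vertex 12.000 6.000 0.000
      vertex 6.000 6.000 24.000
    endloop
  endfacet
endsolid part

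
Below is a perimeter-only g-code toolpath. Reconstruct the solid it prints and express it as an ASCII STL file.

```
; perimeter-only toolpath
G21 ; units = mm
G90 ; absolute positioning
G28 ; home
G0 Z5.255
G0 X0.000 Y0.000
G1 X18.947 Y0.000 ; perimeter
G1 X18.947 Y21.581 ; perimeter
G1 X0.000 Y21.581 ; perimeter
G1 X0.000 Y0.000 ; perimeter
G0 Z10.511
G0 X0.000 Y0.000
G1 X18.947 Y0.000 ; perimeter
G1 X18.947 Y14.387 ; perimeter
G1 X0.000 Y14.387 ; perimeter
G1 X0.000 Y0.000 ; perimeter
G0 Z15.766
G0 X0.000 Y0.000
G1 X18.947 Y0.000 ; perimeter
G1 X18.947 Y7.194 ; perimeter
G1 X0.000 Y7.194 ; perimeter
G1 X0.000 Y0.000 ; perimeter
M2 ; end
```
solid part
  facet normal 0.0000 0.0000 -1.0000
    outer loop
      vertex 18.947 28.774 0.000
      vertex 18.947 0.000 0.000
      vertex 0.000 0.000 0.000
    endloop
  endfacet
  facet normal 0.0000 0.0000 -1.0000
    outer loop
      vertex 0.000 28.774 0.000
      vertex 18.947 28.774 0.000
      vertex 0.000 0.000 0.000
    endloop
  endfacet
  facet normal 0.0000 -1.0000 0.0000
    outer loop
      vertex 0.000 0.000 0.000
      vertex 18.947 0.000 0.000
      vertex 18.947 0.000 21.022
    endloop
  endfacet
  facet normal 0.0000 -1.0000 0.0000
    outer loop
      vertex 0.000 0.000 0.000
      vertex 18.947 0.000 21.022
      vertex 0.000 0.000 21.022
    endloop
  endfacet
  facet normal 0.0000 0.5899 0.8075
    outer loop
      vertex 0.000 0.000 21.022
      vertex 18.947 0.000 21.022
      vertex 18.947 28.774 0.000
    endloop
  endfacet
  facet normal 0.0000 0.5899 0.8075
    outer loop
      vertex 0.000 0.000 21.022
      vertex 18.947 28.774 0.000
      vertex 0.000 28.774 0.000
    endloop
  endfacet
  facet normal -1.0000 0.0000 0.0000
    outer loop
      vertex 0.000 0.000 21.022
      vertex 0.000 28.774 0.000
      vertex 0.000 0.000 0.000
    endloop
  endfacet
  facet normal 1.0000 0.0000 0.0000
    outer loop
      vertex 18.947 0.000 0.000
      vertex 18.947 28.774 0.000
      vertex 18.947 0.000 21.022
    endloop
  endfacet
endsolid part

The G0 Z moves step by Δz≈5.255 mm. The G1 loops shrink linearly with z, so the solid tapers from its base footprint up to z≈21. Closing with a flat bottom cap and the tapered top and triangulating gives 8 facets — a wedge (ramp): 18.9 × 28.8 mm base, rising to 21 mm along the y=0 edge and sloping linearly to z=0 at y=28.8.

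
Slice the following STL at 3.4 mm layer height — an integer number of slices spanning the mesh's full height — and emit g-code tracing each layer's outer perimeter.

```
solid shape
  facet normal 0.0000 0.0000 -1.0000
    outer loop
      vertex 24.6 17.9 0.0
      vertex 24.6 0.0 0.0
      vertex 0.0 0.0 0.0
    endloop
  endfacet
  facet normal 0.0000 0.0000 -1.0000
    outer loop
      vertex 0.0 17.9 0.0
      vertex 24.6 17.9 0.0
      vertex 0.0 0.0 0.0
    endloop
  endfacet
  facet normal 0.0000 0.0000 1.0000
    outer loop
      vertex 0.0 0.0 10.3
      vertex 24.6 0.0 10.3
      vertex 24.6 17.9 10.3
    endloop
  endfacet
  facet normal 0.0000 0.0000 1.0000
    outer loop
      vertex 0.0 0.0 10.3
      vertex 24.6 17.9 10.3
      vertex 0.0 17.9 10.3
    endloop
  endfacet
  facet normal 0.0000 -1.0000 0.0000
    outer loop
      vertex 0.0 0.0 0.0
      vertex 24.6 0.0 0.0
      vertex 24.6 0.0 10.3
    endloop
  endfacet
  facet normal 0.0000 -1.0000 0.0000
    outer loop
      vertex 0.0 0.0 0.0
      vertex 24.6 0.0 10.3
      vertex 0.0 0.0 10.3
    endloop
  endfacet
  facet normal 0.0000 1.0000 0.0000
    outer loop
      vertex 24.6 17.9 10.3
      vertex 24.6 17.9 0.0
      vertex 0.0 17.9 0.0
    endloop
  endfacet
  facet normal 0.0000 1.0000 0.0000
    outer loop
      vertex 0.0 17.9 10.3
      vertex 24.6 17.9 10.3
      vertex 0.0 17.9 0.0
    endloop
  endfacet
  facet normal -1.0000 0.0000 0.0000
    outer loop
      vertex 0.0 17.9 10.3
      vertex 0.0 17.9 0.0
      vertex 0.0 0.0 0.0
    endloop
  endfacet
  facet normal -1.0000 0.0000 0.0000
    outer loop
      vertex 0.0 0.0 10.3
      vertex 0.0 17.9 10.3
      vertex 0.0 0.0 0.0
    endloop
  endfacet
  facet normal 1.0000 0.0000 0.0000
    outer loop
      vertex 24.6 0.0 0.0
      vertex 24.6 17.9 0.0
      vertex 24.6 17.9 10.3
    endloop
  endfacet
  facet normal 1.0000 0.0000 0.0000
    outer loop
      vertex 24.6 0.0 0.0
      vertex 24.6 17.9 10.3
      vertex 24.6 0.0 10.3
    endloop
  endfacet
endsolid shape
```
; perimeter-only toolpath
G21 ; units = mm
G90 ; absolute positioning
G28 ; home
; layer 1
G0 Z3.4
G0 X0.0 Y0.0
G1 X24.6 Y0.0
G1 X24.6 Y17.9
G1 X0.0 Y17.9
G1 X0.0 Y0.0
; layer 2
G0 Z6.9
G0 X0.0 Y0.0
G1 X24.6 Y0.0
G1 X24.6 Y17.9
G1 X0.0 Y17.9
G1 X0.0 Y0.0
; layer 3
G0 Z10.3
G0 X0.0 Y0.0
G1 X24.6 Y0.0
G1 X24.6 Y17.9
G1 X0.0 Y17.9
G1 X0.0 Y0.0
M2 ; end

The solid is a rectangular box, roughly 24.6 × 17.9 mm footprint and 10.3 mm tall. Slicing at Δz = 3.4 mm — 3 equal slices spanning the solid's height, so layer i sits at z = i·h/3 — gives 3 non-empty perimeters. Each is a 4-segment closed polygon; G0 lifts to the layer z and rapids to the start vertex, then G1 traces the edges.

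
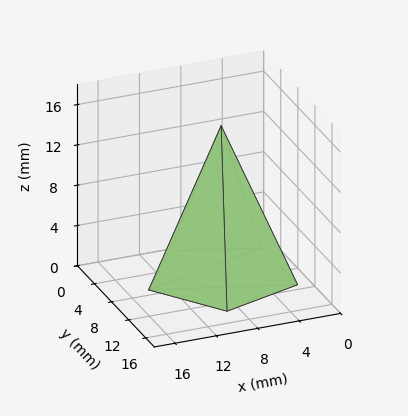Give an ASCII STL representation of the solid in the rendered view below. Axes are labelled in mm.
Reading the render: the shape is a regular 5-sided pyramid, base circumscribed radius ≈ 7 mm, apex at z ≈ 15 mm (dimensions read to the nearest mm from the axis ticks). For the STL, each face is triangulated and given an outward normal.

solid part
  facet normal 0.0000 0.0000 -1.0000
    outer loop
      vertex 1.3 11.1 0.0
      vertex 9.2 13.7 0.0
      vertex 14.0 7.0 0.0
    endloop
  endfacet
  facet normal 0.0000 0.0000 -1.0000
    outer loop
      vertex 1.3 2.9 0.0
      vertex 1.3 11.1 0.0
      vertex 14.0 7.0 0.0
    endloop
  endfacet
  facet normal 0.0000 0.0000 -1.0000
    outer loop
      vertex 9.2 0.3 0.0
      vertex 1.3 2.9 0.0
      vertex 14.0 7.0 0.0
    endloop
  endfacet
  facet normal 0.7601 0.5445 0.3547
    outer loop
      vertex 14.0 7.0 0.0
      vertex 9.2 13.7 0.0
      vertex 7.0 7.0 15.0
    endloop
  endfacet
  facet normal -0.2924 0.8884 0.3539
    outer loop
      vertex 9.2 13.7 0.0
      vertex 1.3 11.1 0.0
      vertex 7.0 7.0 15.0
    endloop
  endfacet
  facet normal -0.9348 0.0000 0.3552
    outer loop
      vertex 1.3 11.1 0.0
      vertex 1.3 2.9 0.0
      vertex 7.0 7.0 15.0
    endloop
  endfacet
  facet normal -0.2924 -0.8884 0.3539
    outer loop
      vertex 1.3 2.9 0.0
      vertex 9.2 0.3 0.0
      vertex 7.0 7.0 15.0
    endloop
  endfacet
  facet normal 0.7601 -0.5445 0.3547
    outer loop
      vertex 9.2 0.3 0.0
      vertex 14.0 7.0 0.0
      vertex 7.0 7.0 15.0
    endloop
  endfacet
endsolid part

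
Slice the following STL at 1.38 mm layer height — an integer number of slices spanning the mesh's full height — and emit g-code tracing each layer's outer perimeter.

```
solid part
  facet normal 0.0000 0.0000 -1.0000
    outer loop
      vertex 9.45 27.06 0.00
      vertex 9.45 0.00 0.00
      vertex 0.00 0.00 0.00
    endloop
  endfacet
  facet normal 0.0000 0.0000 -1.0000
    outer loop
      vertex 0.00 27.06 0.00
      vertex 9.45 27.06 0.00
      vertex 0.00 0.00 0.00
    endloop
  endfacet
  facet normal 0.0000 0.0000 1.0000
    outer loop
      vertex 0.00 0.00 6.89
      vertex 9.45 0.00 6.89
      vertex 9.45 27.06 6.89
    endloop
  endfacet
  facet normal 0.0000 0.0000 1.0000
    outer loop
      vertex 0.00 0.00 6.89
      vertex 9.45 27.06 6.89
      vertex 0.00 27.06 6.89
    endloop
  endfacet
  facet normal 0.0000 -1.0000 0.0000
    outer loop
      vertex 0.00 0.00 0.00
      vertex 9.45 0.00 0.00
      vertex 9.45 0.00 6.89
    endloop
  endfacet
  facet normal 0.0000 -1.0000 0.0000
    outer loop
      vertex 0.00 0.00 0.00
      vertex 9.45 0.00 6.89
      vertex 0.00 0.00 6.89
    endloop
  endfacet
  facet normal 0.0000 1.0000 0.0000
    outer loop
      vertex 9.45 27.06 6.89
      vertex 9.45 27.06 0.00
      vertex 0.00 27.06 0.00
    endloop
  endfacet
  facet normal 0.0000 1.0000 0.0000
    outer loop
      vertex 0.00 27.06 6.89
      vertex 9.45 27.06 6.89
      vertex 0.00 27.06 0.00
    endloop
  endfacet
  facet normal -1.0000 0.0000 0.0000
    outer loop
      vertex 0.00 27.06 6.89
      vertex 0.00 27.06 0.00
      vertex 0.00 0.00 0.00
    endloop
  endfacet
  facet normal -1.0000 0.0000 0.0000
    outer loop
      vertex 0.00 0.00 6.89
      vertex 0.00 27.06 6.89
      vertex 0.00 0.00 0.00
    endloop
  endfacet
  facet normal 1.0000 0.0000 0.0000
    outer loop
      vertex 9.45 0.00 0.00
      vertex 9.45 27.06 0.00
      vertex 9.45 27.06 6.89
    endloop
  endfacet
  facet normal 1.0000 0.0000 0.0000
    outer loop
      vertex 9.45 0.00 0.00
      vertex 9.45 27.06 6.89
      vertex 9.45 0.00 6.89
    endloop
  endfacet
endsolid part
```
; perimeter-only toolpath
G21 ; units = mm
G90 ; absolute positioning
G28 ; home
; layer 1
G0 Z1.38
G0 X0.00 Y0.00
G1 X9.45 Y0.00
G1 X9.45 Y27.06
G1 X0.00 Y27.06
G1 X0.00 Y0.00
; layer 2
G0 Z2.76
G0 X0.00 Y0.00
G1 X9.45 Y0.00
G1 X9.45 Y27.06
G1 X0.00 Y27.06
G1 X0.00 Y0.00
; layer 3
G0 Z4.13
G0 X0.00 Y0.00
G1 X9.45 Y0.00
G1 X9.45 Y27.06
G1 X0.00 Y27.06
G1 X0.00 Y0.00
; layer 4
G0 Z5.51
G0 X0.00 Y0.00
G1 X9.45 Y0.00
G1 X9.45 Y27.06
G1 X0.00 Y27.06
G1 X0.00 Y0.00
; layer 5
G0 Z6.89
G0 X0.00 Y0.00
G1 X9.45 Y0.00
G1 X9.45 Y27.06
G1 X0.00 Y27.06
G1 X0.00 Y0.00
M2 ; end

The solid is a rectangular box, roughly 9.45 × 27.1 mm footprint and 6.89 mm tall. Slicing at Δz = 1.38 mm — 5 equal slices spanning the solid's height, so layer i sits at z = i·h/5 — gives 5 non-empty perimeters. Each is a 4-segment closed polygon; G0 lifts to the layer z and rapids to the start vertex, then G1 traces the edges.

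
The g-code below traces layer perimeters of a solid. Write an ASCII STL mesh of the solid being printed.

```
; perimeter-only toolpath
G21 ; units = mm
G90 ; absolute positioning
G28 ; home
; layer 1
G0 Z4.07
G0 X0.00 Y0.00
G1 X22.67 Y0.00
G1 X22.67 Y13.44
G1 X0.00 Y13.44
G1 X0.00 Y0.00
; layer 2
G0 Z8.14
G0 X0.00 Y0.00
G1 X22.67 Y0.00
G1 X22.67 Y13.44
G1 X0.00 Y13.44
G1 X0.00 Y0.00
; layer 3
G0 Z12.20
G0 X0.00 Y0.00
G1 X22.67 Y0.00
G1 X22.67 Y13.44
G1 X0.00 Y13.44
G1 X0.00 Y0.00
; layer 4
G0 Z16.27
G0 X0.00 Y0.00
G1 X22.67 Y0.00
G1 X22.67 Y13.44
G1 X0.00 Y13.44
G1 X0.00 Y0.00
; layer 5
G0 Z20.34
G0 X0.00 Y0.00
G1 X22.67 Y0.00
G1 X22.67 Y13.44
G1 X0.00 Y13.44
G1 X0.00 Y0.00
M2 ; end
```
solid part
  facet normal 0.0000 0.0000 -1.0000
    outer loop
      vertex 22.67 13.44 0.00
      vertex 22.67 0.00 0.00
      vertex 0.00 0.00 0.00
    endloop
  endfacet
  facet normal 0.0000 0.0000 -1.0000
    outer loop
      vertex 0.00 13.44 0.00
      vertex 22.67 13.44 0.00
      vertex 0.00 0.00 0.00
    endloop
  endfacet
  facet normal 0.0000 0.0000 1.0000
    outer loop
      vertex 0.00 0.00 20.34
      vertex 22.67 0.00 20.34
      vertex 22.67 13.44 20.34
    endloop
  endfacet
  facet normal 0.0000 0.0000 1.0000
    outer loop
      vertex 0.00 0.00 20.34
      vertex 22.67 13.44 20.34
      vertex 0.00 13.44 20.34
    endloop
  endfacet
  facet normal 0.0000 -1.0000 0.0000
    outer loop
      vertex 0.00 0.00 0.00
      vertex 22.67 0.00 0.00
      vertex 22.67 0.00 20.34
    endloop
  endfacet
  facet normal 0.0000 -1.0000 0.0000
    outer loop
      vertex 0.00 0.00 0.00
      vertex 22.67 0.00 20.34
      vertex 0.00 0.00 20.34
    endloop
  endfacet
  facet normal 0.0000 1.0000 0.0000
    outer loop
      vertex 22.67 13.44 20.34
      vertex 22.67 13.44 0.00
      vertex 0.00 13.44 0.00
    endloop
  endfacet
  facet normal 0.0000 1.0000 0.0000
    outer loop
      vertex 0.00 13.44 20.34
      vertex 22.67 13.44 20.34
      vertex 0.00 13.44 0.00
    endloop
  endfacet
  facet normal -1.0000 0.0000 0.0000
    outer loop
      vertex 0.00 13.44 20.34
      vertex 0.00 13.44 0.00
      vertex 0.00 0.00 0.00
    endloop
  endfacet
  facet normal -1.0000 0.0000 0.0000
    outer loop
      vertex 0.00 0.00 20.34
      vertex 0.00 13.44 20.34
      vertex 0.00 0.00 0.00
    endloop
  endfacet
  facet normal 1.0000 0.0000 0.0000
    outer loop
      vertex 22.67 0.00 0.00
      vertex 22.67 13.44 0.00
      vertex 22.67 13.44 20.34
    endloop
  endfacet
  facet normal 1.0000 0.0000 0.0000
    outer loop
      vertex 22.67 0.00 0.00
      vertex 22.67 13.44 20.34
      vertex 22.67 0.00 20.34
    endloop
  endfacet
endsolid part

The G0 Z moves step by Δz≈4.07 mm. Every layer's G1 loop is the same polygon, so the solid is a straight extrusion of it from z=0 to z≈20.3. Closing with flat bottom and top caps and triangulating gives 12 facets — a rectangular box, roughly 22.7 × 13.4 mm footprint and 20.3 mm tall.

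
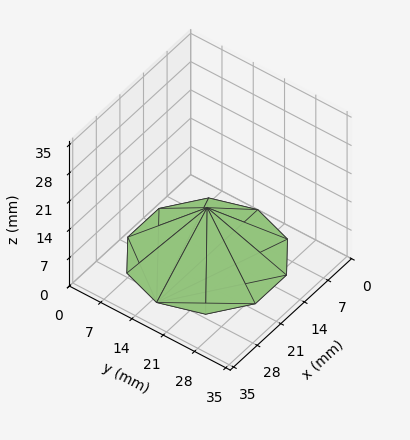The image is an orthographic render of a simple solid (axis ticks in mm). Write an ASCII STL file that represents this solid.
Reading the render: the shape is a regular 10-sided pyramid, base circumscribed radius ≈ 15 mm, apex at z ≈ 12 mm (dimensions read to the nearest mm from the axis ticks). For the STL, each face is triangulated and given an outward normal.

solid part
  facet normal 0.0000 0.0000 -1.0000
    outer loop
      vertex 19.635 29.266 0.000
      vertex 27.135 23.817 0.000
      vertex 30.000 15.000 0.000
    endloop
  endfacet
  facet normal 0.0000 0.0000 -1.0000
    outer loop
      vertex 10.365 29.266 0.000
      vertex 19.635 29.266 0.000
      vertex 30.000 15.000 0.000
    endloop
  endfacet
  facet normal 0.0000 0.0000 -1.0000
    outer loop
      vertex 2.865 23.817 0.000
      vertex 10.365 29.266 0.000
      vertex 30.000 15.000 0.000
    endloop
  endfacet
  facet normal 0.0000 0.0000 -1.0000
    outer loop
      vertex 0.000 15.000 0.000
      vertex 2.865 23.817 0.000
      vertex 30.000 15.000 0.000
    endloop
  endfacet
  facet normal 0.0000 0.0000 -1.0000
    outer loop
      vertex 2.865 6.183 0.000
      vertex 0.000 15.000 0.000
      vertex 30.000 15.000 0.000
    endloop
  endfacet
  facet normal 0.0000 0.0000 -1.0000
    outer loop
      vertex 10.365 0.734 0.000
      vertex 2.865 6.183 0.000
      vertex 30.000 15.000 0.000
    endloop
  endfacet
  facet normal 0.0000 0.0000 -1.0000
    outer loop
      vertex 19.635 0.734 0.000
      vertex 10.365 0.734 0.000
      vertex 30.000 15.000 0.000
    endloop
  endfacet
  facet normal 0.0000 0.0000 -1.0000
    outer loop
      vertex 27.135 6.183 0.000
      vertex 19.635 0.734 0.000
      vertex 30.000 15.000 0.000
    endloop
  endfacet
  facet normal 0.6122 0.1989 0.7653
    outer loop
      vertex 30.000 15.000 0.000
      vertex 27.135 23.817 0.000
      vertex 15.000 15.000 12.000
    endloop
  endfacet
  facet normal 0.3784 0.5208 0.7653
    outer loop
      vertex 27.135 23.817 0.000
      vertex 19.635 29.266 0.000
      vertex 15.000 15.000 12.000
    endloop
  endfacet
  facet normal 0.0000 0.6437 0.7653
    outer loop
      vertex 19.635 29.266 0.000
      vertex 10.365 29.266 0.000
      vertex 15.000 15.000 12.000
    endloop
  endfacet
  facet normal -0.3784 0.5208 0.7653
    outer loop
      vertex 10.365 29.266 0.000
      vertex 2.865 23.817 0.000
      vertex 15.000 15.000 12.000
    endloop
  endfacet
  facet normal -0.6122 0.1989 0.7653
    outer loop
      vertex 2.865 23.817 0.000
      vertex 0.000 15.000 0.000
      vertex 15.000 15.000 12.000
    endloop
  endfacet
  facet normal -0.6122 -0.1989 0.7653
    outer loop
      vertex 0.000 15.000 0.000
      vertex 2.865 6.183 0.000
      vertex 15.000 15.000 12.000
    endloop
  endfacet
  facet normal -0.3784 -0.5208 0.7653
    outer loop
      vertex 2.865 6.183 0.000
      vertex 10.365 0.734 0.000
      vertex 15.000 15.000 12.000
    endloop
  endfacet
  facet normal 0.0000 -0.6437 0.7653
    outer loop
      vertex 10.365 0.734 0.000
      vertex 19.635 0.734 0.000
      vertex 15.000 15.000 12.000
    endloop
  endfacet
  facet normal 0.3784 -0.5208 0.7653
    outer loop
      vertex 19.635 0.734 0.000
      vertex 27.135 6.183 0.000
      vertex 15.000 15.000 12.000
    endloop
  endfacet
  facet normal 0.6122 -0.1989 0.7653
    outer loop
      vertex 27.135 6.183 0.000
      vertex 30.000 15.000 0.000
      vertex 15.000 15.000 12.000
    endloop
  endfacet
endsolid part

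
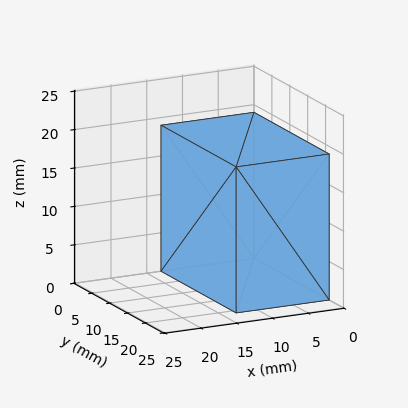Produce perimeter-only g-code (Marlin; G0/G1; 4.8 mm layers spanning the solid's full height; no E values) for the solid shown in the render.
Reading the render: the shape is a rectangular box, roughly 13 × 21 mm footprint and 19 mm tall (dimensions read to the nearest mm from the axis ticks). For the g-code, the solid's height is divided into equal slices at the stated Δz and each level perimeter traced with G1 moves after a G0 lift.

; perimeter-only toolpath
G21 ; units = mm
G90 ; absolute positioning
G28 ; home
; layer 1
G0 Z4.8
G0 X0.0 Y0.0
G1 X13.0 Y0.0
G1 X13.0 Y21.0
G1 X0.0 Y21.0
G1 X0.0 Y0.0
; layer 2
G0 Z9.5
G0 X0.0 Y0.0
G1 X13.0 Y0.0
G1 X13.0 Y21.0
G1 X0.0 Y21.0
G1 X0.0 Y0.0
; layer 3
G0 Z14.2
G0 X0.0 Y0.0
G1 X13.0 Y0.0
G1 X13.0 Y21.0
G1 X0.0 Y21.0
G1 X0.0 Y0.0
; layer 4
G0 Z19.0
G0 X0.0 Y0.0
G1 X13.0 Y0.0
G1 X13.0 Y21.0
G1 X0.0 Y21.0
G1 X0.0 Y0.0
M2 ; end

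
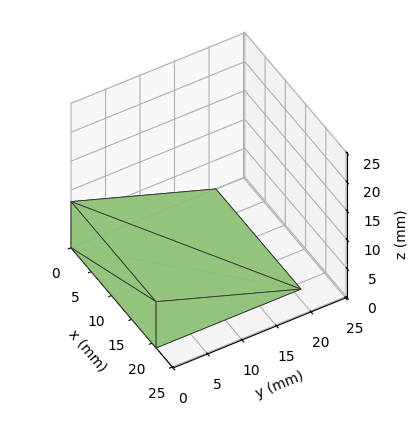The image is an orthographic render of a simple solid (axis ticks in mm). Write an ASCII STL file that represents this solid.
Reading the render: the shape is a wedge (ramp): 21 × 21 mm base, rising to 8 mm along the y=0 edge and sloping linearly to z=0 at y=21 (dimensions read to the nearest mm from the axis ticks). For the STL, each face is triangulated and given an outward normal.

solid part
  facet normal 0.0000 0.0000 -1.0000
    outer loop
      vertex 21.0 21.0 0.0
      vertex 21.0 0.0 0.0
      vertex 0.0 0.0 0.0
    endloop
  endfacet
  facet normal 0.0000 0.0000 -1.0000
    outer loop
      vertex 0.0 21.0 0.0
      vertex 21.0 21.0 0.0
      vertex 0.0 0.0 0.0
    endloop
  endfacet
  facet normal 0.0000 -1.0000 0.0000
    outer loop
      vertex 0.0 0.0 0.0
      vertex 21.0 0.0 0.0
      vertex 21.0 0.0 8.0
    endloop
  endfacet
  facet normal 0.0000 -1.0000 0.0000
    outer loop
      vertex 0.0 0.0 0.0
      vertex 21.0 0.0 8.0
      vertex 0.0 0.0 8.0
    endloop
  endfacet
  facet normal 0.0000 0.3560 0.9345
    outer loop
      vertex 0.0 0.0 8.0
      vertex 21.0 0.0 8.0
      vertex 21.0 21.0 0.0
    endloop
  endfacet
  facet normal 0.0000 0.3560 0.9345
    outer loop
      vertex 0.0 0.0 8.0
      vertex 21.0 21.0 0.0
      vertex 0.0 21.0 0.0
    endloop
  endfacet
  facet normal -1.0000 0.0000 0.0000
    outer loop
      vertex 0.0 0.0 8.0
      vertex 0.0 21.0 0.0
      vertex 0.0 0.0 0.0
    endloop
  endfacet
  facet normal 1.0000 0.0000 0.0000
    outer loop
      vertex 21.0 0.0 0.0
      vertex 21.0 21.0 0.0
      vertex 21.0 0.0 8.0
    endloop
  endfacet
endsolid part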